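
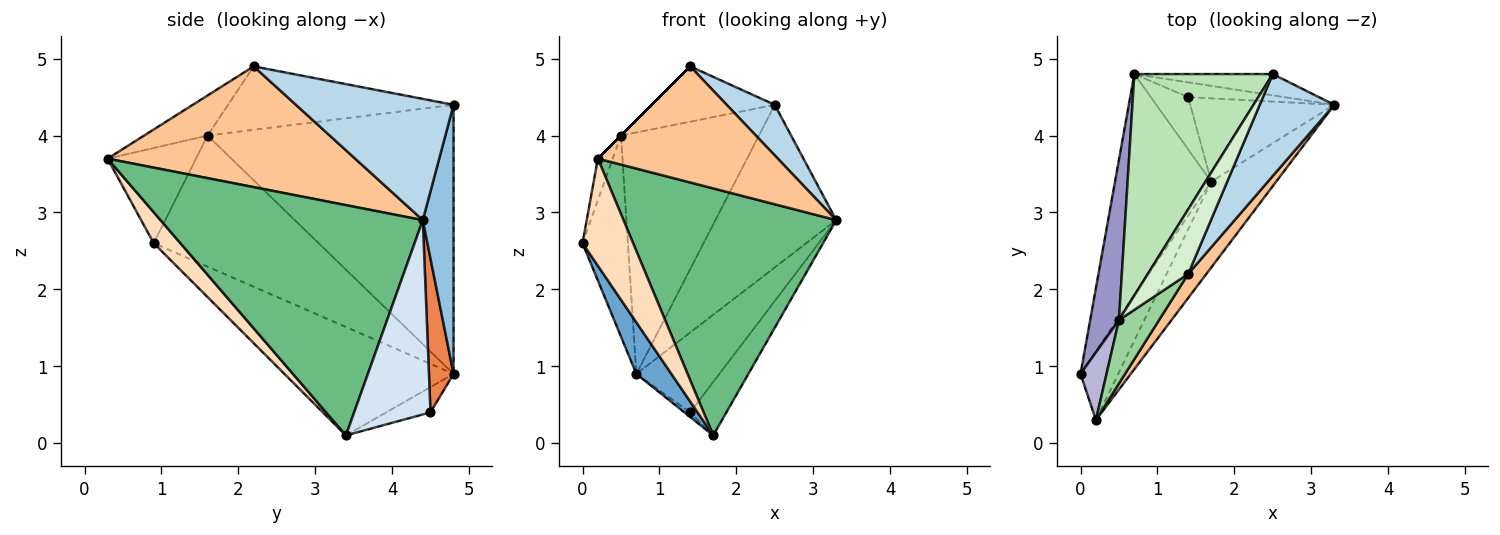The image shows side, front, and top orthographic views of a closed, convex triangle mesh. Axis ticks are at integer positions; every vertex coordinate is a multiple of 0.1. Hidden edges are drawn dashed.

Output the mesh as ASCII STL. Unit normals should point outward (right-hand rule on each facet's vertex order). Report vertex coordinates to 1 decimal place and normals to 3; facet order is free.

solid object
 facet normal -0.739 -0.153 -0.656
  outer loop
   vertex 0.7 4.8 0.9
   vertex 1.7 3.4 0.1
   vertex 0.0 0.9 2.6
  endloop
 endfacet
 facet normal 0.245 0.961 -0.126
  outer loop
   vertex 0.7 4.8 0.9
   vertex 2.5 4.8 4.4
   vertex 3.3 4.4 2.9
  endloop
 endfacet
 facet normal 0.825 -0.251 0.507
  outer loop
   vertex 1.4 2.2 4.9
   vertex 3.3 4.4 2.9
   vertex 2.5 4.8 4.4
  endloop
 endfacet
 facet normal 0.751 0.356 -0.556
  outer loop
   vertex 1.4 4.5 0.4
   vertex 3.3 4.4 2.9
   vertex 1.7 3.4 0.1
  endloop
 endfacet
 facet normal 0.280 0.944 -0.175
  outer loop
   vertex 1.4 4.5 0.4
   vertex 0.7 4.8 0.9
   vertex 3.3 4.4 2.9
  endloop
 endfacet
 facet normal -0.559 0.073 -0.826
  outer loop
   vertex 1.4 4.5 0.4
   vertex 1.7 3.4 0.1
   vertex 0.7 4.8 0.9
  endloop
 endfacet
 facet normal 0.803 -0.584 0.121
  outer loop
   vertex 0.2 0.3 3.7
   vertex 3.3 4.4 2.9
   vertex 1.4 2.2 4.9
  endloop
 endfacet
 facet normal 0.406 -0.769 -0.493
  outer loop
   vertex 0.2 0.3 3.7
   vertex 0.0 0.9 2.6
   vertex 1.7 3.4 0.1
  endloop
 endfacet
 facet normal 0.759 -0.615 -0.214
  outer loop
   vertex 0.2 0.3 3.7
   vertex 1.7 3.4 0.1
   vertex 3.3 4.4 2.9
  endloop
 endfacet
 facet normal -0.707 0.000 0.707
  outer loop
   vertex 0.5 1.6 4.0
   vertex 0.2 0.3 3.7
   vertex 1.4 2.2 4.9
  endloop
 endfacet
 facet normal -0.796 0.446 0.409
  outer loop
   vertex 0.5 1.6 4.0
   vertex 2.5 4.8 4.4
   vertex 0.7 4.8 0.9
  endloop
 endfacet
 facet normal -0.766 0.418 0.488
  outer loop
   vertex 0.5 1.6 4.0
   vertex 1.4 2.2 4.9
   vertex 2.5 4.8 4.4
  endloop
 endfacet
 facet normal -0.943 0.260 0.207
  outer loop
   vertex 0.5 1.6 4.0
   vertex 0.7 4.8 0.9
   vertex 0.0 0.9 2.6
  endloop
 endfacet
 facet normal -0.952 0.160 0.260
  outer loop
   vertex 0.5 1.6 4.0
   vertex 0.0 0.9 2.6
   vertex 0.2 0.3 3.7
  endloop
 endfacet
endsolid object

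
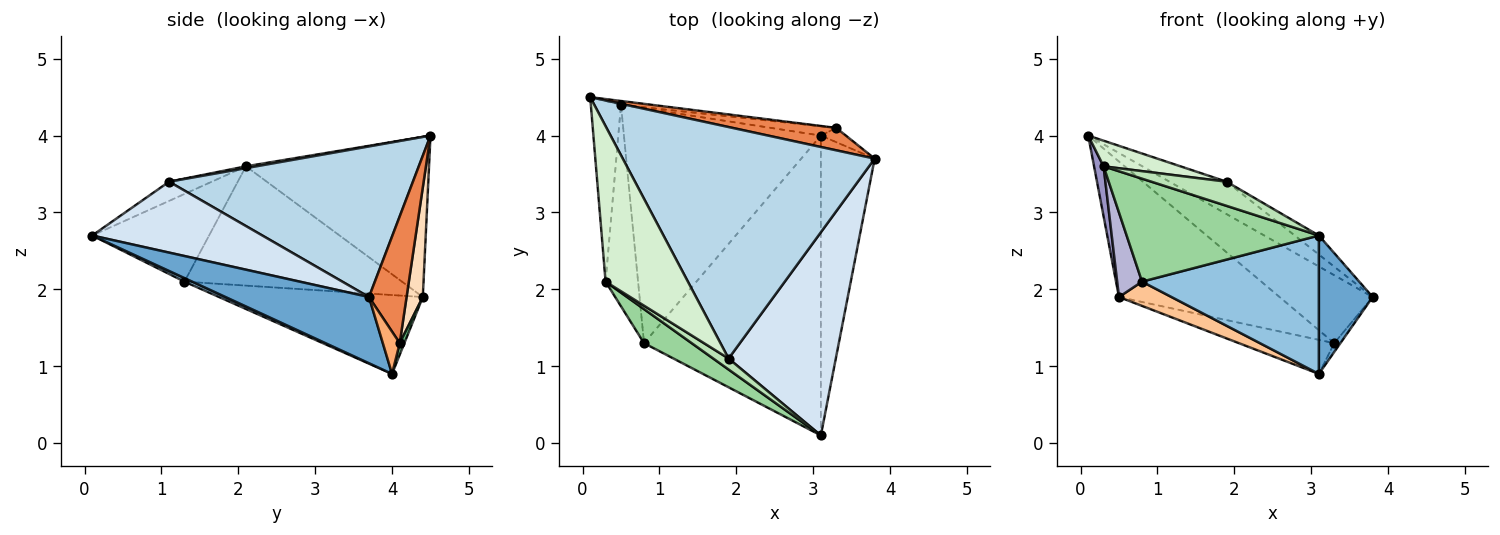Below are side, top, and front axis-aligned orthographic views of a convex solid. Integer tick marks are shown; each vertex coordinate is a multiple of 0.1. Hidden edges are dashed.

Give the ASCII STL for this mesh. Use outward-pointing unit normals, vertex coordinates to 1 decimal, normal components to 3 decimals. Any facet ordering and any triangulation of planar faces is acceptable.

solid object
 facet normal 0.745 -0.279 -0.605
  outer loop
   vertex 3.1 4.0 0.9
   vertex 3.8 3.7 1.9
   vertex 3.1 0.1 2.7
  endloop
 endfacet
 facet normal 0.018 -0.419 -0.908
  outer loop
   vertex 0.8 1.3 2.1
   vertex 3.1 4.0 0.9
   vertex 3.1 0.1 2.7
  endloop
 endfacet
 facet normal 0.509 0.119 0.852
  outer loop
   vertex 1.9 1.1 3.4
   vertex 3.8 3.7 1.9
   vertex 0.1 4.5 4.0
  endloop
 endfacet
 facet normal 0.550 0.078 0.832
  outer loop
   vertex 1.9 1.1 3.4
   vertex 3.1 0.1 2.7
   vertex 3.8 3.7 1.9
  endloop
 endfacet
 facet normal 0.358 0.887 0.293
  outer loop
   vertex 3.3 4.1 1.3
   vertex 0.1 4.5 4.0
   vertex 3.8 3.7 1.9
  endloop
 endfacet
 facet normal 0.822 0.299 -0.485
  outer loop
   vertex 3.3 4.1 1.3
   vertex 3.8 3.7 1.9
   vertex 3.1 4.0 0.9
  endloop
 endfacet
 facet normal -0.370 -0.095 -0.924
  outer loop
   vertex 0.5 4.4 1.9
   vertex 3.1 4.0 0.9
   vertex 0.8 1.3 2.1
  endloop
 endfacet
 facet normal 0.101 0.995 -0.028
  outer loop
   vertex 0.5 4.4 1.9
   vertex 0.1 4.5 4.0
   vertex 3.3 4.1 1.3
  endloop
 endfacet
 facet normal 0.047 0.963 -0.264
  outer loop
   vertex 0.5 4.4 1.9
   vertex 3.3 4.1 1.3
   vertex 3.1 4.0 0.9
  endloop
 endfacet
 facet normal -0.500 -0.822 0.272
  outer loop
   vertex 0.3 2.1 3.6
   vertex 0.8 1.3 2.1
   vertex 3.1 0.1 2.7
  endloop
 endfacet
 facet normal -0.459 -0.809 0.368
  outer loop
   vertex 0.3 2.1 3.6
   vertex 3.1 0.1 2.7
   vertex 1.9 1.1 3.4
  endloop
 endfacet
 facet normal 0.022 -0.163 0.986
  outer loop
   vertex 0.3 2.1 3.6
   vertex 1.9 1.1 3.4
   vertex 0.1 4.5 4.0
  endloop
 endfacet
 facet normal -0.982 -0.051 -0.185
  outer loop
   vertex 0.3 2.1 3.6
   vertex 0.1 4.5 4.0
   vertex 0.5 4.4 1.9
  endloop
 endfacet
 facet normal -0.959 -0.110 -0.261
  outer loop
   vertex 0.3 2.1 3.6
   vertex 0.5 4.4 1.9
   vertex 0.8 1.3 2.1
  endloop
 endfacet
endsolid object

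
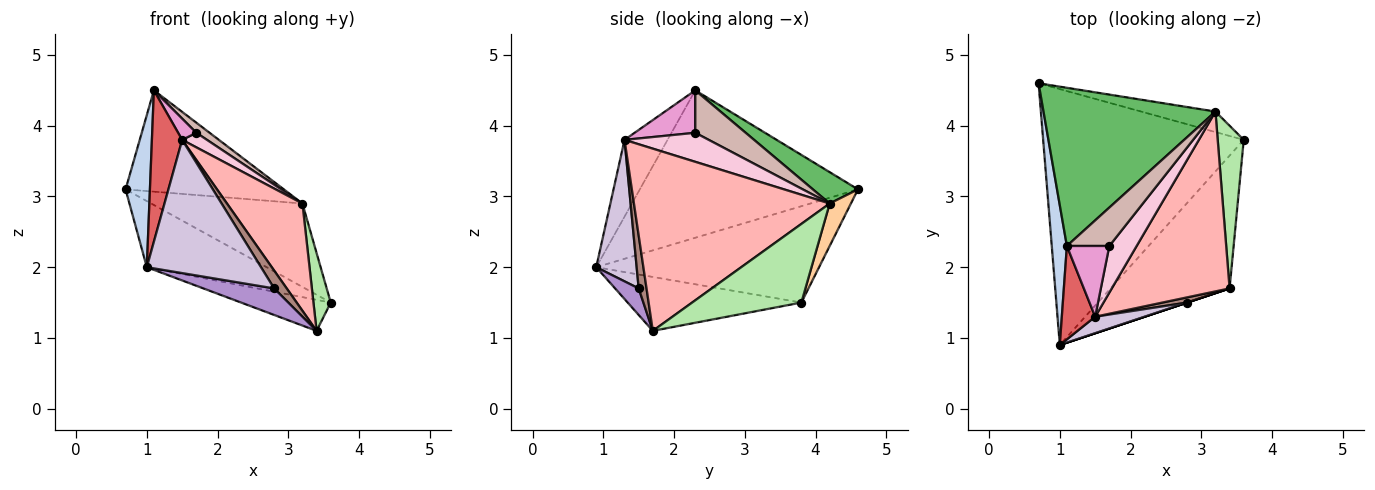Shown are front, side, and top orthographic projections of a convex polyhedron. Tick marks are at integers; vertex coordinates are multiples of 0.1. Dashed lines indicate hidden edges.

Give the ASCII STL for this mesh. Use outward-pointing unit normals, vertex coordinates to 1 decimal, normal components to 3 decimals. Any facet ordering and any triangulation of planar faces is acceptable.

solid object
 facet normal -0.422 0.227 -0.878
  outer loop
   vertex 1.0 0.9 2.0
   vertex 0.7 4.6 3.1
   vertex 3.6 3.8 1.5
  endloop
 endfacet
 facet normal -0.989 -0.110 0.101
  outer loop
   vertex 1.1 2.3 4.5
   vertex 0.7 4.6 3.1
   vertex 1.0 0.9 2.0
  endloop
 endfacet
 facet normal -0.404 0.208 -0.891
  outer loop
   vertex 3.4 1.7 1.1
   vertex 1.0 0.9 2.0
   vertex 3.6 3.8 1.5
  endloop
 endfacet
 facet normal 0.135 0.962 -0.236
  outer loop
   vertex 3.2 4.2 2.9
   vertex 3.6 3.8 1.5
   vertex 0.7 4.6 3.1
  endloop
 endfacet
 facet normal 0.152 0.533 0.832
  outer loop
   vertex 3.2 4.2 2.9
   vertex 0.7 4.6 3.1
   vertex 1.1 2.3 4.5
  endloop
 endfacet
 facet normal 0.939 -0.149 0.311
  outer loop
   vertex 3.2 4.2 2.9
   vertex 3.4 1.7 1.1
   vertex 3.6 3.8 1.5
  endloop
 endfacet
 facet normal -0.771 -0.542 0.335
  outer loop
   vertex 1.5 1.3 3.8
   vertex 1.1 2.3 4.5
   vertex 1.0 0.9 2.0
  endloop
 endfacet
 facet normal 0.799 -0.308 0.517
  outer loop
   vertex 1.5 1.3 3.8
   vertex 3.4 1.7 1.1
   vertex 3.2 4.2 2.9
  endloop
 endfacet
 facet normal 0.316 -0.949 0.000
  outer loop
   vertex 2.8 1.5 1.7
   vertex 1.0 0.9 2.0
   vertex 3.4 1.7 1.1
  endloop
 endfacet
 facet normal 0.331 -0.936 0.116
  outer loop
   vertex 2.8 1.5 1.7
   vertex 1.5 1.3 3.8
   vertex 1.0 0.9 2.0
  endloop
 endfacet
 facet normal 0.514 -0.823 0.240
  outer loop
   vertex 2.8 1.5 1.7
   vertex 3.4 1.7 1.1
   vertex 1.5 1.3 3.8
  endloop
 endfacet
 facet normal 0.695 -0.183 0.695
  outer loop
   vertex 1.7 2.3 3.9
   vertex 3.2 4.2 2.9
   vertex 1.1 2.3 4.5
  endloop
 endfacet
 facet normal 0.692 -0.208 0.692
  outer loop
   vertex 1.7 2.3 3.9
   vertex 1.1 2.3 4.5
   vertex 1.5 1.3 3.8
  endloop
 endfacet
 facet normal 0.712 -0.209 0.670
  outer loop
   vertex 1.7 2.3 3.9
   vertex 1.5 1.3 3.8
   vertex 3.2 4.2 2.9
  endloop
 endfacet
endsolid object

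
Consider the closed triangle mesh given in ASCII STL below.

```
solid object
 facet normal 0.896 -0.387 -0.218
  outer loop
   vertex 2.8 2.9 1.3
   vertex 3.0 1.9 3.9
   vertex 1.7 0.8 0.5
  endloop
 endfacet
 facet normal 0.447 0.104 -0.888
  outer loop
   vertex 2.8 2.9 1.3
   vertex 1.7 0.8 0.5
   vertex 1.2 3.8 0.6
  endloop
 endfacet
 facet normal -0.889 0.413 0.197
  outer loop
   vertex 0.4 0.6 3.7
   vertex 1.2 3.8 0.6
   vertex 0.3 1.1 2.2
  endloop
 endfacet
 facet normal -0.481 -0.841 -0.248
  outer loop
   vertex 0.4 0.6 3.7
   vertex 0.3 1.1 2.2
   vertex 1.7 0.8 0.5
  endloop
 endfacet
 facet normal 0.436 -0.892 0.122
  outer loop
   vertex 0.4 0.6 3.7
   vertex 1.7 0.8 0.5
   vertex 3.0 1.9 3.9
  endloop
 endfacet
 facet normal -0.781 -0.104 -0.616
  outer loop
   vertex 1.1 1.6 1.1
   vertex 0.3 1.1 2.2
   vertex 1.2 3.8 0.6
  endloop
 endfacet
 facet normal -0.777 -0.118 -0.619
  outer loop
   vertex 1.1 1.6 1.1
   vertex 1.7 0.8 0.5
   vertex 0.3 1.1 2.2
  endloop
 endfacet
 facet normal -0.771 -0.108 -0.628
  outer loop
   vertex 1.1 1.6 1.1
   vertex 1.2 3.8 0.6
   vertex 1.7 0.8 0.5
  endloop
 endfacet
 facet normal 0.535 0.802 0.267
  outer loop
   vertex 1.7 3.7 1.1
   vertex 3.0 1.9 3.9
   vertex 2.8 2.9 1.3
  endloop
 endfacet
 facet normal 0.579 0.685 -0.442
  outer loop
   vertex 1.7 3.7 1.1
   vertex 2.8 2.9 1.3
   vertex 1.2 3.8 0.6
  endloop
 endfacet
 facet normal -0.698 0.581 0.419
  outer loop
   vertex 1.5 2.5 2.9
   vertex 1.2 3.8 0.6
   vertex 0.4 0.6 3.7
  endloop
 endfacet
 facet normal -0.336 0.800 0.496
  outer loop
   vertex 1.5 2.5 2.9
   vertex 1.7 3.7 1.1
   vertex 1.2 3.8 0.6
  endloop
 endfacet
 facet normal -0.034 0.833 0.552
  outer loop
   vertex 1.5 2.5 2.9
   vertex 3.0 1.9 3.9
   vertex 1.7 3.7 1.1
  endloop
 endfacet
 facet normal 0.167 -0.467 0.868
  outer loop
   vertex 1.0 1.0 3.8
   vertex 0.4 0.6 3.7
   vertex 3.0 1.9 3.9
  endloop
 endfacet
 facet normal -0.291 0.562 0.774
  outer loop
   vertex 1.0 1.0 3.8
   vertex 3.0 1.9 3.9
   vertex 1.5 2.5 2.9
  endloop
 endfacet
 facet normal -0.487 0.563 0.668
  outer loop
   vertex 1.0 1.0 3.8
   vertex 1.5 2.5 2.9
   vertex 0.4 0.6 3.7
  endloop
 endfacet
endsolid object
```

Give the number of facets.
16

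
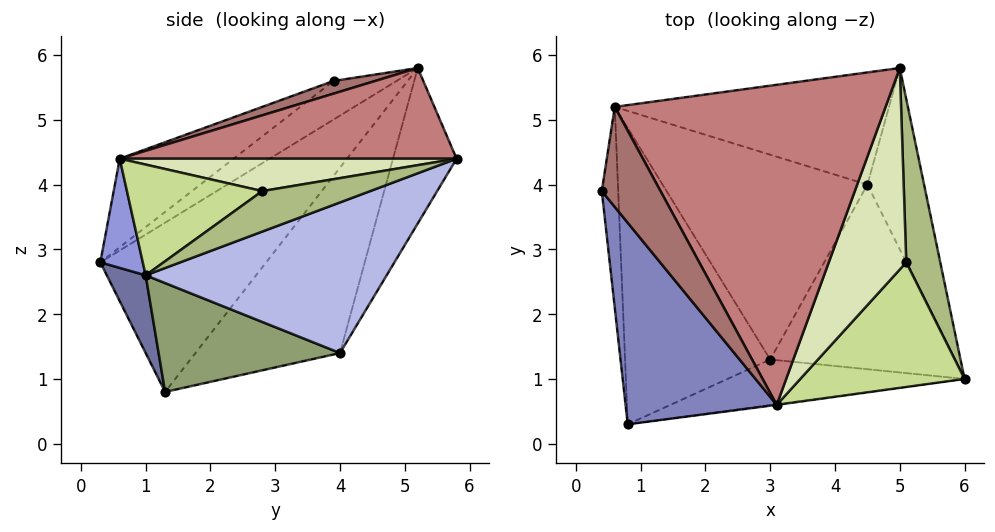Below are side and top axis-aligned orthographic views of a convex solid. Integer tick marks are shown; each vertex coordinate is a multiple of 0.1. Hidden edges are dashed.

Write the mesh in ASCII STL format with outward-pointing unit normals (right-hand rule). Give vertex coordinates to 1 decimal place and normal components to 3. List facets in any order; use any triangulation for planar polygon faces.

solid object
 facet normal 0.112 -0.933 -0.343
  outer loop
   vertex 0.8 0.3 2.8
   vertex 3.0 1.3 0.8
   vertex 6.0 1.0 2.6
  endloop
 endfacet
 facet normal -0.409 -0.588 0.698
  outer loop
   vertex 3.1 0.6 4.4
   vertex 0.4 3.9 5.6
   vertex 0.8 0.3 2.8
  endloop
 endfacet
 facet normal 0.133 -0.991 -0.006
  outer loop
   vertex 3.1 0.6 4.4
   vertex 0.8 0.3 2.8
   vertex 6.0 1.0 2.6
  endloop
 endfacet
 facet normal 0.890 0.311 -0.335
  outer loop
   vertex 4.5 4.0 1.4
   vertex 5.0 5.8 4.4
   vertex 6.0 1.0 2.6
  endloop
 endfacet
 facet normal 0.506 -0.090 -0.858
  outer loop
   vertex 4.5 4.0 1.4
   vertex 6.0 1.0 2.6
   vertex 3.0 1.3 0.8
  endloop
 endfacet
 facet normal 0.763 -0.081 0.641
  outer loop
   vertex 5.1 2.8 3.9
   vertex 6.0 1.0 2.6
   vertex 5.0 5.8 4.4
  endloop
 endfacet
 facet normal 0.532 -0.304 0.790
  outer loop
   vertex 5.1 2.8 3.9
   vertex 3.1 0.6 4.4
   vertex 6.0 1.0 2.6
  endloop
 endfacet
 facet normal 0.382 -0.140 0.914
  outer loop
   vertex 5.1 2.8 3.9
   vertex 5.0 5.8 4.4
   vertex 3.1 0.6 4.4
  endloop
 endfacet
 facet normal -0.591 0.473 -0.653
  outer loop
   vertex 0.6 5.2 5.8
   vertex 4.5 4.0 1.4
   vertex 3.0 1.3 0.8
  endloop
 endfacet
 facet normal -0.902 0.198 -0.383
  outer loop
   vertex 0.6 5.2 5.8
   vertex 0.8 0.3 2.8
   vertex 0.4 3.9 5.6
  endloop
 endfacet
 facet normal -0.712 0.345 -0.611
  outer loop
   vertex 0.6 5.2 5.8
   vertex 3.0 1.3 0.8
   vertex 0.8 0.3 2.8
  endloop
 endfacet
 facet normal -0.263 0.846 -0.464
  outer loop
   vertex 0.6 5.2 5.8
   vertex 5.0 5.8 4.4
   vertex 4.5 4.0 1.4
  endloop
 endfacet
 facet normal 0.208 -0.180 0.962
  outer loop
   vertex 0.6 5.2 5.8
   vertex 0.4 3.9 5.6
   vertex 3.1 0.6 4.4
  endloop
 endfacet
 facet normal 0.315 -0.115 0.942
  outer loop
   vertex 0.6 5.2 5.8
   vertex 3.1 0.6 4.4
   vertex 5.0 5.8 4.4
  endloop
 endfacet
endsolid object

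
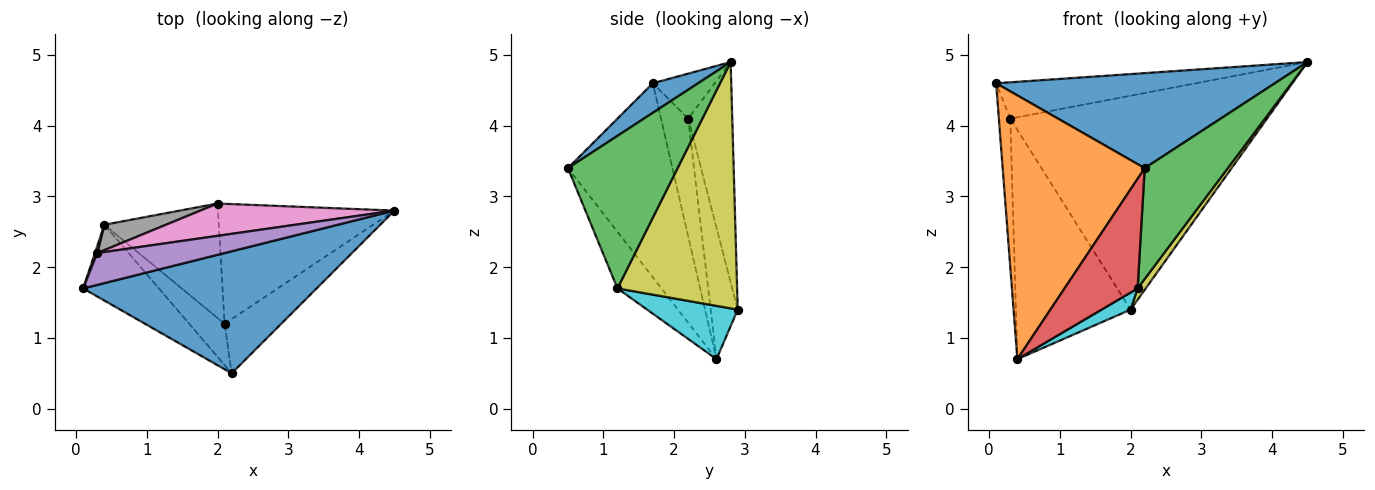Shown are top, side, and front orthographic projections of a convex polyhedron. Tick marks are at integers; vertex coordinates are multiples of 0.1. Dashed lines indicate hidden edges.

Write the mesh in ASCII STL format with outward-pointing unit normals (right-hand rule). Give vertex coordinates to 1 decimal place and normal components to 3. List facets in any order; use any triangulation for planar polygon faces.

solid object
 facet normal 0.099 -0.611 0.785
  outer loop
   vertex 2.2 0.5 3.4
   vertex 4.5 2.8 4.9
   vertex 0.1 1.7 4.6
  endloop
 endfacet
 facet normal -0.577 -0.785 -0.226
  outer loop
   vertex 0.4 2.6 0.7
   vertex 2.2 0.5 3.4
   vertex 0.1 1.7 4.6
  endloop
 endfacet
 facet normal 0.764 -0.579 -0.283
  outer loop
   vertex 2.1 1.2 1.7
   vertex 4.5 2.8 4.9
   vertex 2.2 0.5 3.4
  endloop
 endfacet
 facet normal -0.491 -0.815 -0.307
  outer loop
   vertex 2.1 1.2 1.7
   vertex 2.2 0.5 3.4
   vertex 0.4 2.6 0.7
  endloop
 endfacet
 facet normal -0.227 0.733 0.642
  outer loop
   vertex 0.3 2.2 4.1
   vertex 0.1 1.7 4.6
   vertex 4.5 2.8 4.9
  endloop
 endfacet
 facet normal -0.922 0.387 0.018
  outer loop
   vertex 0.3 2.2 4.1
   vertex 0.4 2.6 0.7
   vertex 0.1 1.7 4.6
  endloop
 endfacet
 facet normal -0.167 0.975 0.147
  outer loop
   vertex 2.0 2.9 1.4
   vertex 0.3 2.2 4.1
   vertex 4.5 2.8 4.9
  endloop
 endfacet
 facet normal -0.228 0.968 0.107
  outer loop
   vertex 2.0 2.9 1.4
   vertex 0.4 2.6 0.7
   vertex 0.3 2.2 4.1
  endloop
 endfacet
 facet normal 0.812 -0.055 -0.581
  outer loop
   vertex 2.0 2.9 1.4
   vertex 4.5 2.8 4.9
   vertex 2.1 1.2 1.7
  endloop
 endfacet
 facet normal 0.418 -0.134 -0.898
  outer loop
   vertex 2.0 2.9 1.4
   vertex 2.1 1.2 1.7
   vertex 0.4 2.6 0.7
  endloop
 endfacet
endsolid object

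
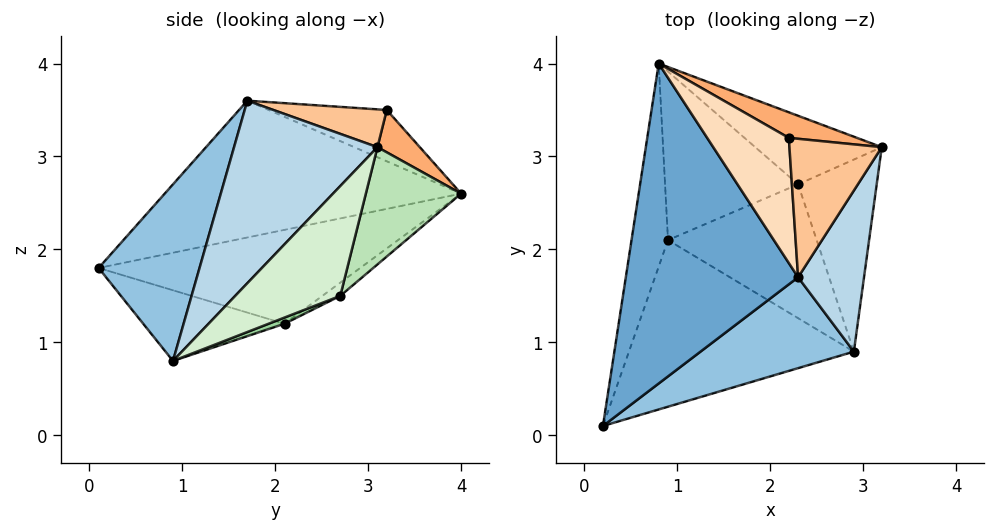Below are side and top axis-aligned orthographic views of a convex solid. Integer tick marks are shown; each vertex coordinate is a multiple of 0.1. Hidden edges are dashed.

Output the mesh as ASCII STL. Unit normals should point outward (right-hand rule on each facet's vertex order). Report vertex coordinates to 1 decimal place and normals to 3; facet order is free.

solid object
 facet normal -0.620 -0.065 0.782
  outer loop
   vertex 2.3 1.7 3.6
   vertex 0.8 4.0 2.6
   vertex 0.2 0.1 1.8
  endloop
 endfacet
 facet normal 0.378 -0.866 0.328
  outer loop
   vertex 2.3 1.7 3.6
   vertex 0.2 0.1 1.8
   vertex 2.9 0.9 0.8
  endloop
 endfacet
 facet normal 0.847 -0.435 0.306
  outer loop
   vertex 2.3 1.7 3.6
   vertex 2.9 0.9 0.8
   vertex 3.2 3.1 3.1
  endloop
 endfacet
 facet normal -0.911 0.213 -0.354
  outer loop
   vertex 0.9 2.1 1.2
   vertex 0.2 0.1 1.8
   vertex 0.8 4.0 2.6
  endloop
 endfacet
 facet normal -0.295 -0.178 -0.939
  outer loop
   vertex 0.9 2.1 1.2
   vertex 2.9 0.9 0.8
   vertex 0.2 0.1 1.8
  endloop
 endfacet
 facet normal 0.248 0.883 0.399
  outer loop
   vertex 2.2 3.2 3.5
   vertex 3.2 3.1 3.1
   vertex 0.8 4.0 2.6
  endloop
 endfacet
 facet normal 0.377 0.087 0.922
  outer loop
   vertex 2.2 3.2 3.5
   vertex 2.3 1.7 3.6
   vertex 3.2 3.1 3.1
  endloop
 endfacet
 facet normal -0.532 0.021 0.846
  outer loop
   vertex 2.2 3.2 3.5
   vertex 0.8 4.0 2.6
   vertex 2.3 1.7 3.6
  endloop
 endfacet
 facet normal -0.080 0.589 -0.804
  outer loop
   vertex 2.3 2.7 1.5
   vertex 0.9 2.1 1.2
   vertex 0.8 4.0 2.6
  endloop
 endfacet
 facet normal 0.039 0.373 -0.927
  outer loop
   vertex 2.3 2.7 1.5
   vertex 2.9 0.9 0.8
   vertex 0.9 2.1 1.2
  endloop
 endfacet
 facet normal 0.394 0.815 -0.425
  outer loop
   vertex 2.3 2.7 1.5
   vertex 0.8 4.0 2.6
   vertex 3.2 3.1 3.1
  endloop
 endfacet
 facet normal 0.728 0.445 -0.521
  outer loop
   vertex 2.3 2.7 1.5
   vertex 3.2 3.1 3.1
   vertex 2.9 0.9 0.8
  endloop
 endfacet
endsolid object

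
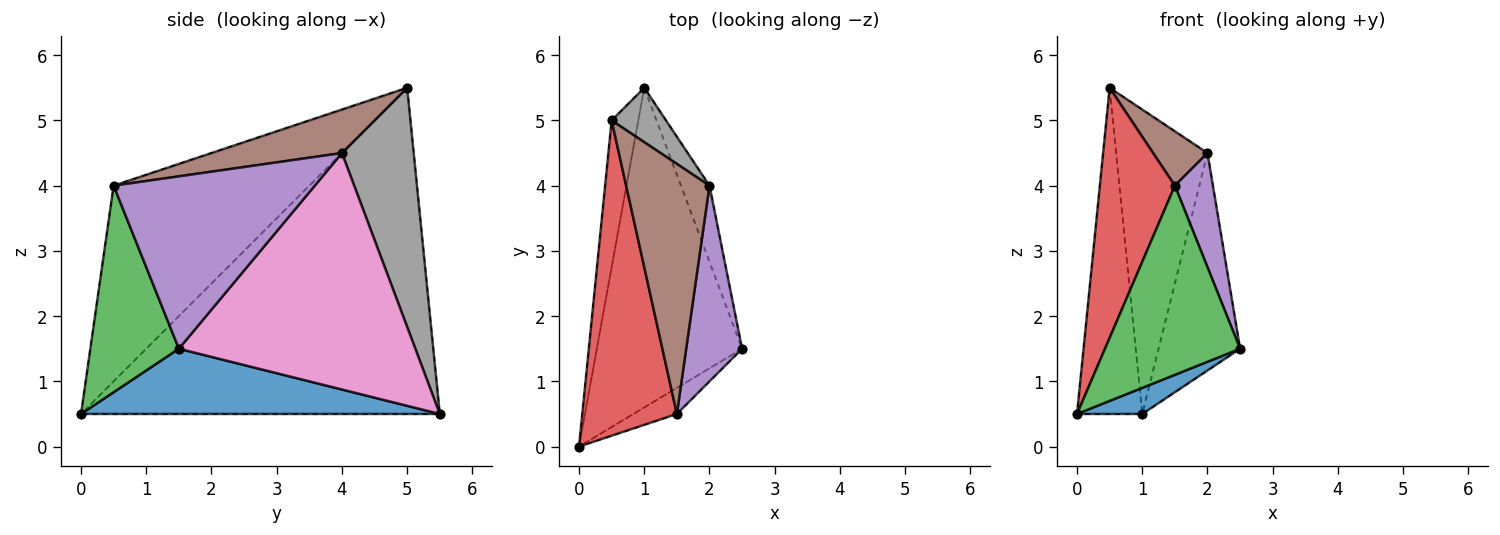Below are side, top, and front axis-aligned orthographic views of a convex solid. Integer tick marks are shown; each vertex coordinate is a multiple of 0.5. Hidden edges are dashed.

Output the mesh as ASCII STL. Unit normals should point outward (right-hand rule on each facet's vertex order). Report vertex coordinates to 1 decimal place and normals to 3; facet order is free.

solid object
 facet normal 0.408 -0.074 -0.910
  outer loop
   vertex 1.0 5.5 0.5
   vertex 2.5 1.5 1.5
   vertex 0.0 0.0 0.5
  endloop
 endfacet
 facet normal -0.981 0.178 -0.080
  outer loop
   vertex 0.5 5.0 5.5
   vertex 1.0 5.5 0.5
   vertex 0.0 0.0 0.5
  endloop
 endfacet
 facet normal 0.544 -0.831 -0.115
  outer loop
   vertex 1.5 0.5 4.0
   vertex 0.0 0.0 0.5
   vertex 2.5 1.5 1.5
  endloop
 endfacet
 facet normal -0.851 -0.326 0.411
  outer loop
   vertex 1.5 0.5 4.0
   vertex 0.5 5.0 5.5
   vertex 0.0 0.0 0.5
  endloop
 endfacet
 facet normal 0.936 -0.177 0.304
  outer loop
   vertex 2.0 4.0 4.5
   vertex 1.5 0.5 4.0
   vertex 2.5 1.5 1.5
  endloop
 endfacet
 facet normal 0.454 -0.189 0.871
  outer loop
   vertex 2.0 4.0 4.5
   vertex 0.5 5.0 5.5
   vertex 1.5 0.5 4.0
  endloop
 endfacet
 facet normal 0.939 0.324 -0.113
  outer loop
   vertex 2.0 4.0 4.5
   vertex 2.5 1.5 1.5
   vertex 1.0 5.5 0.5
  endloop
 endfacet
 facet normal 0.612 0.779 0.139
  outer loop
   vertex 2.0 4.0 4.5
   vertex 1.0 5.5 0.5
   vertex 0.5 5.0 5.5
  endloop
 endfacet
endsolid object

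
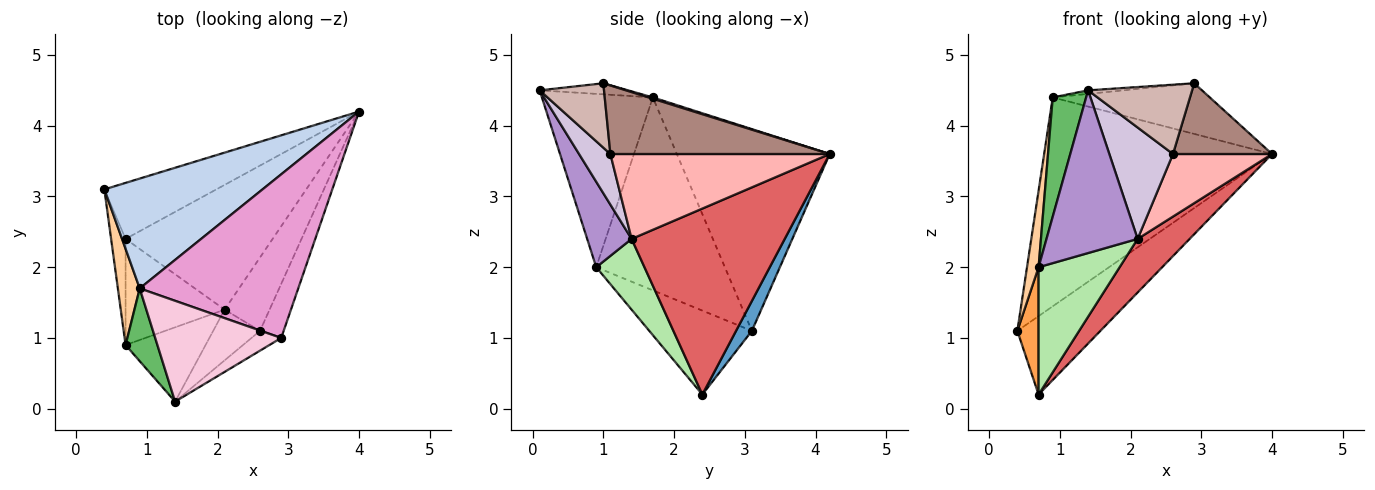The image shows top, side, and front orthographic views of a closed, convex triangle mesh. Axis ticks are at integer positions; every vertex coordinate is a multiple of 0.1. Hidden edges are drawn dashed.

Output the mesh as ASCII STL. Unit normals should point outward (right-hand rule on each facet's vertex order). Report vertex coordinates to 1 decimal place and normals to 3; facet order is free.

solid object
 facet normal 0.153 0.804 -0.574
  outer loop
   vertex 0.7 2.4 0.2
   vertex 0.4 3.1 1.1
   vertex 4.0 4.2 3.6
  endloop
 endfacet
 facet normal -0.510 0.761 0.400
  outer loop
   vertex 0.9 1.7 4.4
   vertex 4.0 4.2 3.6
   vertex 0.4 3.1 1.1
  endloop
 endfacet
 facet normal -0.966 -0.200 -0.166
  outer loop
   vertex 0.7 0.9 2.0
   vertex 0.4 3.1 1.1
   vertex 0.7 2.4 0.2
  endloop
 endfacet
 facet normal -0.990 -0.089 0.112
  outer loop
   vertex 0.7 0.9 2.0
   vertex 0.9 1.7 4.4
   vertex 0.4 3.1 1.1
  endloop
 endfacet
 facet normal -0.943 -0.284 0.173
  outer loop
   vertex 0.7 0.9 2.0
   vertex 1.4 0.1 4.5
   vertex 0.9 1.7 4.4
  endloop
 endfacet
 facet normal 0.416 -0.699 -0.582
  outer loop
   vertex 2.1 1.4 2.4
   vertex 0.7 0.9 2.0
   vertex 0.7 2.4 0.2
  endloop
 endfacet
 facet normal 0.758 -0.257 -0.599
  outer loop
   vertex 2.1 1.4 2.4
   vertex 0.7 2.4 0.2
   vertex 4.0 4.2 3.6
  endloop
 endfacet
 facet normal 0.821 -0.371 -0.435
  outer loop
   vertex 2.1 1.4 2.4
   vertex 4.0 4.2 3.6
   vertex 2.6 1.1 3.6
  endloop
 endfacet
 facet normal 0.405 -0.832 -0.380
  outer loop
   vertex 2.1 1.4 2.4
   vertex 1.4 0.1 4.5
   vertex 0.7 0.9 2.0
  endloop
 endfacet
 facet normal 0.409 -0.831 -0.378
  outer loop
   vertex 2.1 1.4 2.4
   vertex 2.6 1.1 3.6
   vertex 1.4 0.1 4.5
  endloop
 endfacet
 facet normal 0.869 -0.393 -0.300
  outer loop
   vertex 2.9 1.0 4.6
   vertex 2.6 1.1 3.6
   vertex 4.0 4.2 3.6
  endloop
 endfacet
 facet normal 0.511 -0.826 -0.236
  outer loop
   vertex 2.9 1.0 4.6
   vertex 1.4 0.1 4.5
   vertex 2.6 1.1 3.6
  endloop
 endfacet
 facet normal 0.008 0.296 0.955
  outer loop
   vertex 2.9 1.0 4.6
   vertex 4.0 4.2 3.6
   vertex 0.9 1.7 4.4
  endloop
 endfacet
 facet normal -0.087 0.035 0.996
  outer loop
   vertex 2.9 1.0 4.6
   vertex 0.9 1.7 4.4
   vertex 1.4 0.1 4.5
  endloop
 endfacet
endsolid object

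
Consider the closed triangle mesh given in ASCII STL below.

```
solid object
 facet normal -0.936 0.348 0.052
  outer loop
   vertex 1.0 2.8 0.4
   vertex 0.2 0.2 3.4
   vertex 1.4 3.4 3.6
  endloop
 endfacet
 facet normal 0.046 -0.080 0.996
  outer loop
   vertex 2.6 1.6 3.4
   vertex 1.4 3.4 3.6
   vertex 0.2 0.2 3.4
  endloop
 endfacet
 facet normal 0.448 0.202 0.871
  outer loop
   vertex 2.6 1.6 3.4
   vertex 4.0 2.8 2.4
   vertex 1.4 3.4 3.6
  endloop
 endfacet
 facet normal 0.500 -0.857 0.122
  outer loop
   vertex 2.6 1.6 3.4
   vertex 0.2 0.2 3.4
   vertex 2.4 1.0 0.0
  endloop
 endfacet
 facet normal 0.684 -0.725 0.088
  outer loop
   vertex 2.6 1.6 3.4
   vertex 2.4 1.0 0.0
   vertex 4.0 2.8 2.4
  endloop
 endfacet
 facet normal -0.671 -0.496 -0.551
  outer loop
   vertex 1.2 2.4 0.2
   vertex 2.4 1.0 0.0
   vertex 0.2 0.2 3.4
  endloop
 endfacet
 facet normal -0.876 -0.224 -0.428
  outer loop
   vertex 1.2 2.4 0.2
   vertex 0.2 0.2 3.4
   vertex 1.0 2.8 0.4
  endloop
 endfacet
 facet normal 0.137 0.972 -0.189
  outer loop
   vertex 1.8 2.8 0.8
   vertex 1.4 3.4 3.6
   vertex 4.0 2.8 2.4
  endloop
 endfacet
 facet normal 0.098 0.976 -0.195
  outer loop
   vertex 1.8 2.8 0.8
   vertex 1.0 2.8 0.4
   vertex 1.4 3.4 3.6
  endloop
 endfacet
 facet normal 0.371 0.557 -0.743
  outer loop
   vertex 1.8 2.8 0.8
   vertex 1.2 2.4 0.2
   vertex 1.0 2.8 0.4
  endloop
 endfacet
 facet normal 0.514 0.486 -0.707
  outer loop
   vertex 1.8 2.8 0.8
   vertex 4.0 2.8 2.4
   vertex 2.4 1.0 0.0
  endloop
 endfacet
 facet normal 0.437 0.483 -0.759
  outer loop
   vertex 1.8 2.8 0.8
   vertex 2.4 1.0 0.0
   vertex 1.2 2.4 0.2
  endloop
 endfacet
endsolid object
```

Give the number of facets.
12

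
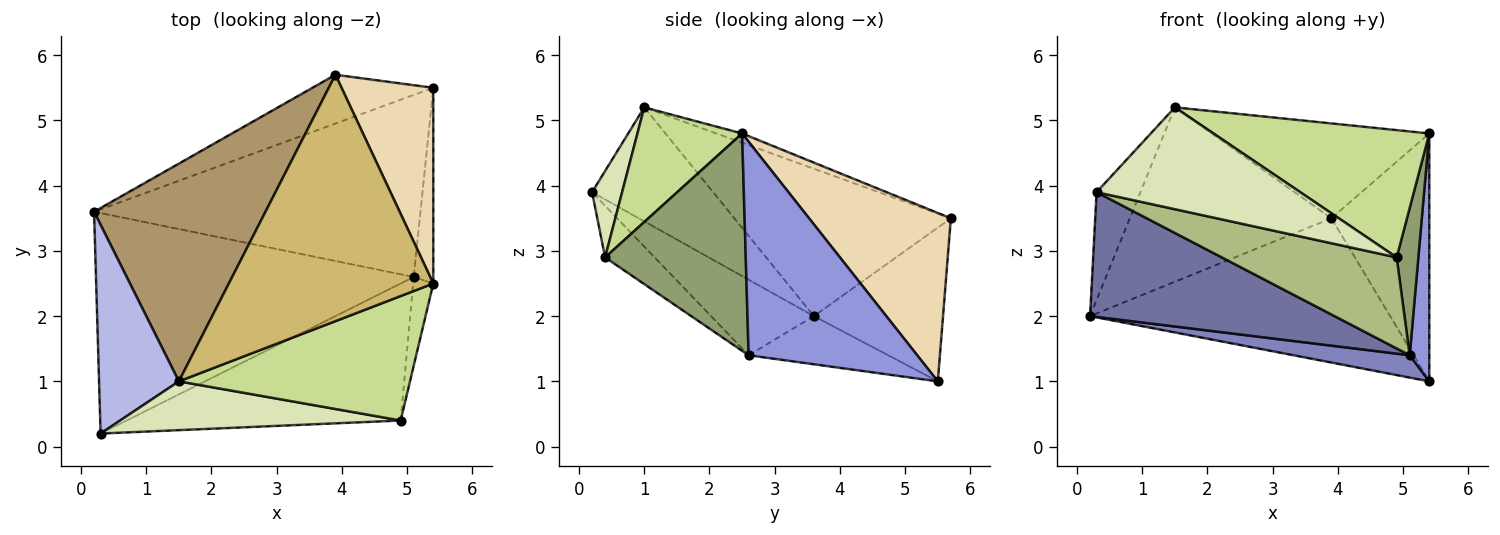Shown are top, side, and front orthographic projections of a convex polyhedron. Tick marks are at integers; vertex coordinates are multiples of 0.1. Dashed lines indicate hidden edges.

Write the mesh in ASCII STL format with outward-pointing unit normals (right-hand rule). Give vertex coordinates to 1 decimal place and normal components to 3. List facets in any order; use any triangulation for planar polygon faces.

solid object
 facet normal -0.203 -0.482 -0.852
  outer loop
   vertex 5.1 2.6 1.4
   vertex 0.3 0.2 3.9
   vertex 0.2 3.6 2.0
  endloop
 endfacet
 facet normal -0.145 -0.120 -0.982
  outer loop
   vertex 5.1 2.6 1.4
   vertex 0.2 3.6 2.0
   vertex 5.4 5.5 1.0
  endloop
 endfacet
 facet normal 0.989 -0.115 -0.091
  outer loop
   vertex 5.1 2.6 1.4
   vertex 5.4 5.5 1.0
   vertex 5.4 2.5 4.8
  endloop
 endfacet
 facet normal -0.785 0.284 0.550
  outer loop
   vertex 1.5 1.0 5.2
   vertex 0.2 3.6 2.0
   vertex 0.3 0.2 3.9
  endloop
 endfacet
 facet normal 0.984 -0.152 -0.091
  outer loop
   vertex 4.9 0.4 2.9
   vertex 5.1 2.6 1.4
   vertex 5.4 2.5 4.8
  endloop
 endfacet
 facet normal -0.155 -0.547 -0.823
  outer loop
   vertex 4.9 0.4 2.9
   vertex 0.3 0.2 3.9
   vertex 5.1 2.6 1.4
  endloop
 endfacet
 facet normal 0.328 -0.676 0.661
  outer loop
   vertex 4.9 0.4 2.9
   vertex 5.4 2.5 4.8
   vertex 1.5 1.0 5.2
  endloop
 endfacet
 facet normal 0.132 -0.894 0.428
  outer loop
   vertex 4.9 0.4 2.9
   vertex 1.5 1.0 5.2
   vertex 0.3 0.2 3.9
  endloop
 endfacet
 facet normal -0.557 0.519 0.648
  outer loop
   vertex 3.9 5.7 3.5
   vertex 0.2 3.6 2.0
   vertex 1.5 1.0 5.2
  endloop
 endfacet
 facet normal -0.042 0.359 0.932
  outer loop
   vertex 3.9 5.7 3.5
   vertex 1.5 1.0 5.2
   vertex 5.4 2.5 4.8
  endloop
 endfacet
 facet normal -0.378 0.877 -0.297
  outer loop
   vertex 3.9 5.7 3.5
   vertex 5.4 5.5 1.0
   vertex 0.2 3.6 2.0
  endloop
 endfacet
 facet normal 0.751 0.518 0.409
  outer loop
   vertex 3.9 5.7 3.5
   vertex 5.4 2.5 4.8
   vertex 5.4 5.5 1.0
  endloop
 endfacet
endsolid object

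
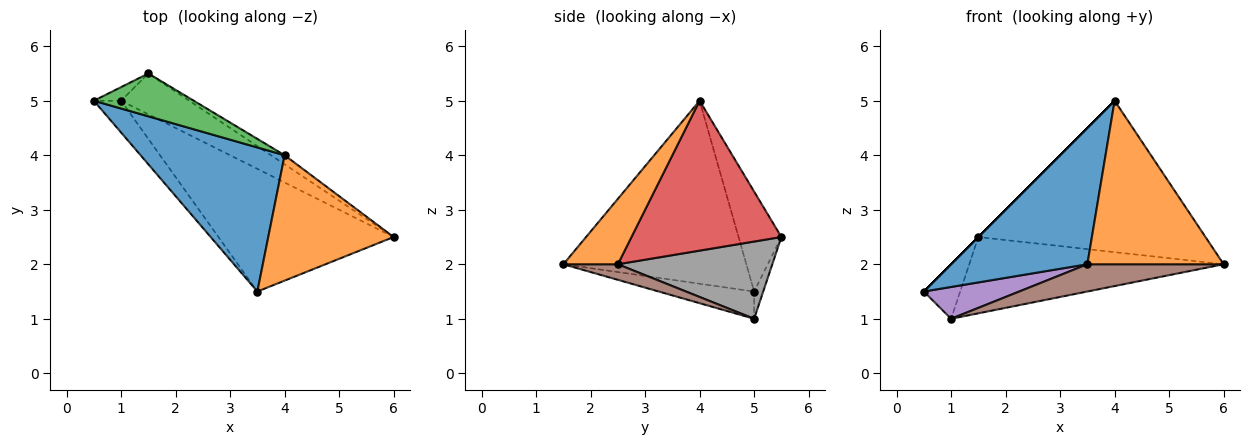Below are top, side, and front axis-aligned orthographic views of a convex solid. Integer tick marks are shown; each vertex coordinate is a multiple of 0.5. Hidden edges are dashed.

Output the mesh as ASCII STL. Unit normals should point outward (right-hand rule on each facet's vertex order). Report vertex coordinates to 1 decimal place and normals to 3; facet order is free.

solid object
 facet normal -0.678 -0.505 0.534
  outer loop
   vertex 4.0 4.0 5.0
   vertex 0.5 5.0 1.5
   vertex 3.5 1.5 2.0
  endloop
 endfacet
 facet normal 0.303 -0.756 0.580
  outer loop
   vertex 4.0 4.0 5.0
   vertex 3.5 1.5 2.0
   vertex 6.0 2.5 2.0
  endloop
 endfacet
 facet normal -0.707 0.000 0.707
  outer loop
   vertex 1.5 5.5 2.5
   vertex 0.5 5.0 1.5
   vertex 4.0 4.0 5.0
  endloop
 endfacet
 facet normal 0.550 0.834 -0.050
  outer loop
   vertex 1.5 5.5 2.5
   vertex 4.0 4.0 5.0
   vertex 6.0 2.5 2.0
  endloop
 endfacet
 facet normal -0.577 -0.577 -0.577
  outer loop
   vertex 1.0 5.0 1.0
   vertex 3.5 1.5 2.0
   vertex 0.5 5.0 1.5
  endloop
 endfacet
 facet normal 0.086 -0.216 -0.973
  outer loop
   vertex 1.0 5.0 1.0
   vertex 6.0 2.5 2.0
   vertex 3.5 1.5 2.0
  endloop
 endfacet
 facet normal -0.236 0.943 -0.236
  outer loop
   vertex 1.0 5.0 1.0
   vertex 0.5 5.0 1.5
   vertex 1.5 5.5 2.5
  endloop
 endfacet
 facet normal 0.472 0.777 -0.416
  outer loop
   vertex 1.0 5.0 1.0
   vertex 1.5 5.5 2.5
   vertex 6.0 2.5 2.0
  endloop
 endfacet
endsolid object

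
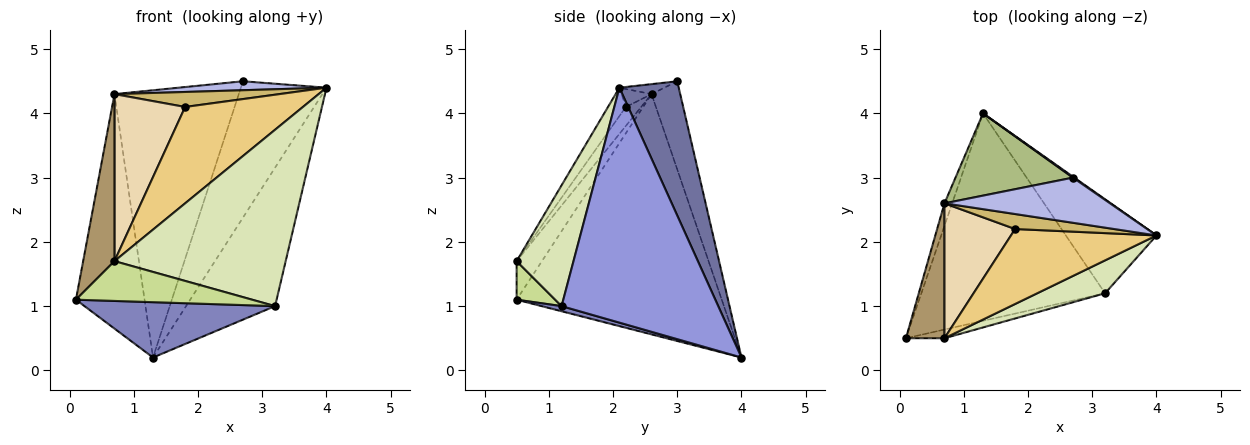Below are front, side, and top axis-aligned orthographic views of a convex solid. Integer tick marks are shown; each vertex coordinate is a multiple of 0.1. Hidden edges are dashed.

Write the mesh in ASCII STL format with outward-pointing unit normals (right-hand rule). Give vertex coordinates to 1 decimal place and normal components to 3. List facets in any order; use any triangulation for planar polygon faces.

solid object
 facet normal 0.569 0.822 0.006
  outer loop
   vertex 2.7 3.0 4.5
   vertex 4.0 2.1 4.4
   vertex 1.3 4.0 0.2
  endloop
 endfacet
 facet normal 0.027 -0.258 -0.966
  outer loop
   vertex 3.2 1.2 1.0
   vertex 0.1 0.5 1.1
   vertex 1.3 4.0 0.2
  endloop
 endfacet
 facet normal 0.824 0.468 -0.318
  outer loop
   vertex 3.2 1.2 1.0
   vertex 1.3 4.0 0.2
   vertex 4.0 2.1 4.4
  endloop
 endfacet
 facet normal -0.059 -0.194 0.979
  outer loop
   vertex 0.7 2.6 4.3
   vertex 4.0 2.1 4.4
   vertex 2.7 3.0 4.5
  endloop
 endfacet
 facet normal -0.948 0.317 -0.030
  outer loop
   vertex 0.7 2.6 4.3
   vertex 1.3 4.0 0.2
   vertex 0.1 0.5 1.1
  endloop
 endfacet
 facet normal -0.215 0.933 0.287
  outer loop
   vertex 0.7 2.6 4.3
   vertex 2.7 3.0 4.5
   vertex 1.3 4.0 0.2
  endloop
 endfacet
 facet normal 0.209 -0.955 -0.209
  outer loop
   vertex 0.7 0.5 1.7
   vertex 0.1 0.5 1.1
   vertex 3.2 1.2 1.0
  endloop
 endfacet
 facet normal 0.310 -0.934 0.174
  outer loop
   vertex 0.7 0.5 1.7
   vertex 3.2 1.2 1.0
   vertex 4.0 2.1 4.4
  endloop
 endfacet
 facet normal -0.532 -0.659 0.532
  outer loop
   vertex 0.7 0.5 1.7
   vertex 0.7 2.6 4.3
   vertex 0.1 0.5 1.1
  endloop
 endfacet
 facet normal -0.128 -0.701 0.701
  outer loop
   vertex 1.8 2.2 4.1
   vertex 4.0 2.1 4.4
   vertex 0.7 2.6 4.3
  endloop
 endfacet
 facet normal -0.119 -0.784 0.610
  outer loop
   vertex 1.8 2.2 4.1
   vertex 0.7 0.5 1.7
   vertex 4.0 2.1 4.4
  endloop
 endfacet
 facet normal -0.166 -0.767 0.620
  outer loop
   vertex 1.8 2.2 4.1
   vertex 0.7 2.6 4.3
   vertex 0.7 0.5 1.7
  endloop
 endfacet
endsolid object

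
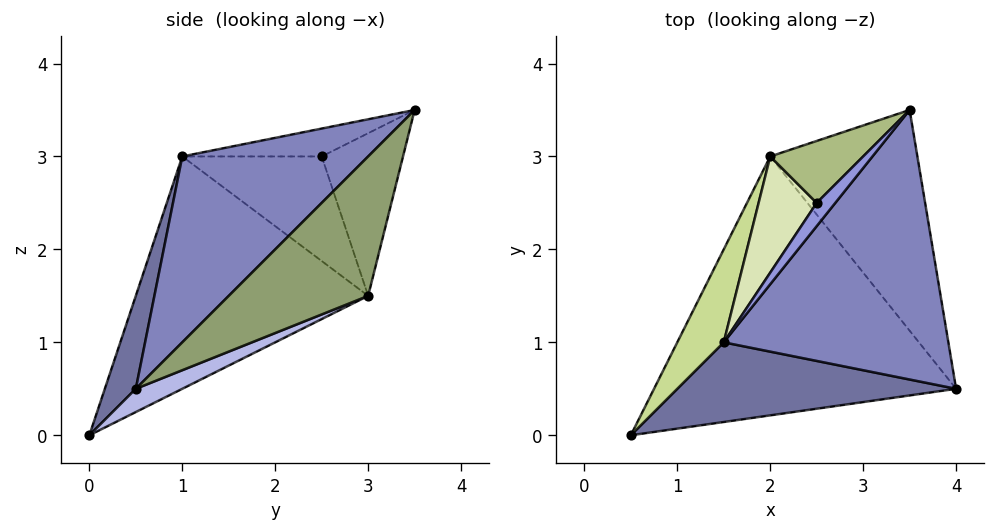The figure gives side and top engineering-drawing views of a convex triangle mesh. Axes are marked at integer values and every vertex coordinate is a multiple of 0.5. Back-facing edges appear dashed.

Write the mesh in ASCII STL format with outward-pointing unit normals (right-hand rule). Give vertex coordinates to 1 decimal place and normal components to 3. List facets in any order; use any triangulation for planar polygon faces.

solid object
 facet normal 0.095 -0.953 0.286
  outer loop
   vertex 1.5 1.0 3.0
   vertex 0.5 0.0 0.0
   vertex 4.0 0.5 0.5
  endloop
 endfacet
 facet normal 0.531 -0.553 0.642
  outer loop
   vertex 1.5 1.0 3.0
   vertex 4.0 0.5 0.5
   vertex 3.5 3.5 3.5
  endloop
 endfacet
 facet normal -0.728 0.485 0.485
  outer loop
   vertex 1.5 1.0 3.0
   vertex 3.5 3.5 3.5
   vertex 2.5 2.5 3.0
  endloop
 endfacet
 facet normal 0.070 0.418 -0.906
  outer loop
   vertex 2.0 3.0 1.5
   vertex 4.0 0.5 0.5
   vertex 0.5 0.0 0.0
  endloop
 endfacet
 facet normal 0.526 0.643 -0.556
  outer loop
   vertex 2.0 3.0 1.5
   vertex 3.5 3.5 3.5
   vertex 4.0 0.5 0.5
  endloop
 endfacet
 facet normal -0.738 0.527 0.422
  outer loop
   vertex 2.0 3.0 1.5
   vertex 2.5 2.5 3.0
   vertex 3.5 3.5 3.5
  endloop
 endfacet
 facet normal -0.913 0.365 0.183
  outer loop
   vertex 2.0 3.0 1.5
   vertex 0.5 0.0 0.0
   vertex 1.5 1.0 3.0
  endloop
 endfacet
 facet normal -0.755 0.504 0.420
  outer loop
   vertex 2.0 3.0 1.5
   vertex 1.5 1.0 3.0
   vertex 2.5 2.5 3.0
  endloop
 endfacet
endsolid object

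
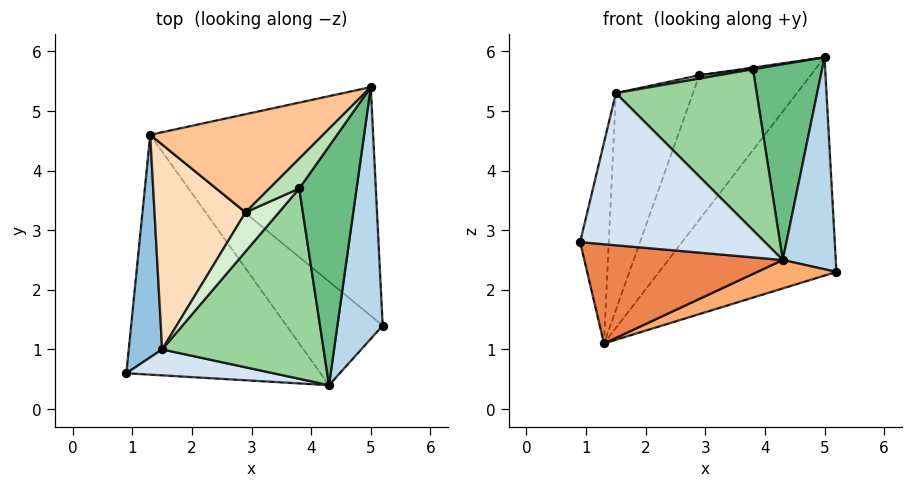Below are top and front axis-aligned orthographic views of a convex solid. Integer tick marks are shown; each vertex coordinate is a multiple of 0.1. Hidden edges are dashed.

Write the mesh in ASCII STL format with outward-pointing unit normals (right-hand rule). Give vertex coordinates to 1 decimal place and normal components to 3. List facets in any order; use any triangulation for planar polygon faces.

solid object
 facet normal 0.619 0.542 -0.568
  outer loop
   vertex 1.3 4.6 1.1
   vertex 5.0 5.4 5.9
   vertex 5.2 1.4 2.3
  endloop
 endfacet
 facet normal -0.962 0.182 0.202
  outer loop
   vertex 1.5 1.0 5.3
   vertex 1.3 4.6 1.1
   vertex 0.9 0.6 2.8
  endloop
 endfacet
 facet normal 0.663 -0.482 0.573
  outer loop
   vertex 4.3 0.4 2.5
   vertex 5.2 1.4 2.3
   vertex 5.0 5.4 5.9
  endloop
 endfacet
 facet normal -0.043 -0.985 0.168
  outer loop
   vertex 4.3 0.4 2.5
   vertex 1.5 1.0 5.3
   vertex 0.9 0.6 2.8
  endloop
 endfacet
 facet normal -0.103 -0.380 -0.919
  outer loop
   vertex 4.3 0.4 2.5
   vertex 0.9 0.6 2.8
   vertex 1.3 4.6 1.1
  endloop
 endfacet
 facet normal 0.079 -0.264 -0.961
  outer loop
   vertex 4.3 0.4 2.5
   vertex 1.3 4.6 1.1
   vertex 5.2 1.4 2.3
  endloop
 endfacet
 facet normal -0.672 0.613 0.416
  outer loop
   vertex 2.9 3.3 5.6
   vertex 5.0 5.4 5.9
   vertex 1.3 4.6 1.1
  endloop
 endfacet
 facet normal -0.802 0.434 0.411
  outer loop
   vertex 2.9 3.3 5.6
   vertex 1.3 4.6 1.1
   vertex 1.5 1.0 5.3
  endloop
 endfacet
 facet normal 0.609 -0.502 0.613
  outer loop
   vertex 3.8 3.7 5.7
   vertex 4.3 0.4 2.5
   vertex 5.0 5.4 5.9
  endloop
 endfacet
 facet normal 0.530 -0.548 0.647
  outer loop
   vertex 3.8 3.7 5.7
   vertex 1.5 1.0 5.3
   vertex 4.3 0.4 2.5
  endloop
 endfacet
 facet normal -0.085 -0.057 0.995
  outer loop
   vertex 3.8 3.7 5.7
   vertex 5.0 5.4 5.9
   vertex 2.9 3.3 5.6
  endloop
 endfacet
 facet normal -0.072 -0.086 0.994
  outer loop
   vertex 3.8 3.7 5.7
   vertex 2.9 3.3 5.6
   vertex 1.5 1.0 5.3
  endloop
 endfacet
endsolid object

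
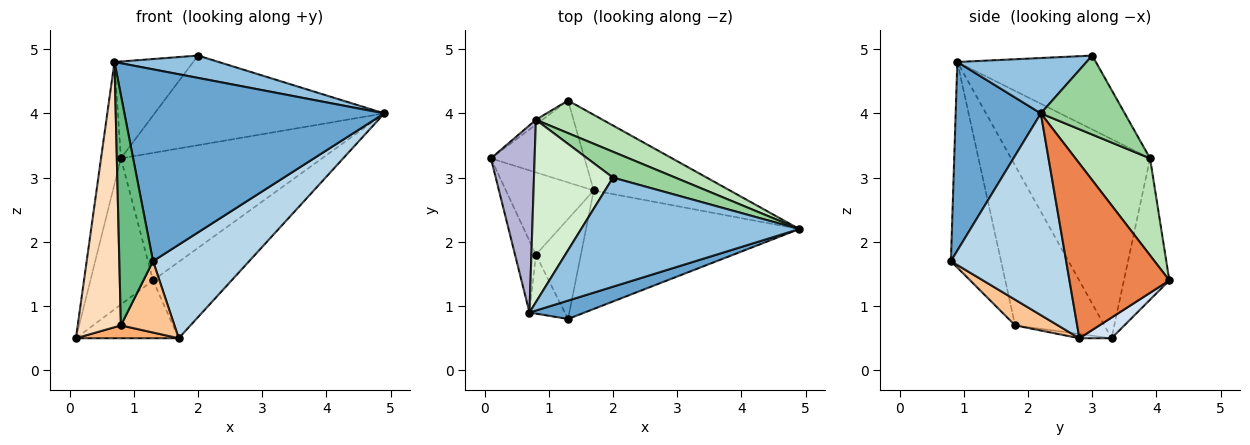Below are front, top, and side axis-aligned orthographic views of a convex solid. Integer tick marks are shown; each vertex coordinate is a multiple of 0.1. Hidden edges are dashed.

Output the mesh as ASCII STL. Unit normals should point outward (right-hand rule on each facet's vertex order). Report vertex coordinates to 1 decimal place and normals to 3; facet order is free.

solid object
 facet normal 0.310 -0.946 0.091
  outer loop
   vertex 0.7 0.9 4.8
   vertex 1.3 0.8 1.7
   vertex 4.9 2.2 4.0
  endloop
 endfacet
 facet normal 0.241 -0.195 0.951
  outer loop
   vertex 0.7 0.9 4.8
   vertex 4.9 2.2 4.0
   vertex 2.0 3.0 4.9
  endloop
 endfacet
 facet normal 0.596 -0.497 -0.630
  outer loop
   vertex 1.7 2.8 0.5
   vertex 4.9 2.2 4.0
   vertex 1.3 0.8 1.7
  endloop
 endfacet
 facet normal 0.177 0.568 -0.804
  outer loop
   vertex 1.3 4.2 1.4
   vertex 1.7 2.8 0.5
   vertex 0.1 3.3 0.5
  endloop
 endfacet
 facet normal 0.670 0.527 -0.522
  outer loop
   vertex 1.3 4.2 1.4
   vertex 4.9 2.2 4.0
   vertex 1.7 2.8 0.5
  endloop
 endfacet
 facet normal -0.048 -0.154 -0.987
  outer loop
   vertex 0.8 1.8 0.7
   vertex 0.1 3.3 0.5
   vertex 1.7 2.8 0.5
  endloop
 endfacet
 facet normal 0.422 -0.527 -0.738
  outer loop
   vertex 0.8 1.8 0.7
   vertex 1.7 2.8 0.5
   vertex 1.3 0.8 1.7
  endloop
 endfacet
 facet normal -0.894 -0.433 -0.117
  outer loop
   vertex 0.8 1.8 0.7
   vertex 0.7 0.9 4.8
   vertex 0.1 3.3 0.5
  endloop
 endfacet
 facet normal -0.822 -0.552 -0.141
  outer loop
   vertex 0.8 1.8 0.7
   vertex 1.3 0.8 1.7
   vertex 0.7 0.9 4.8
  endloop
 endfacet
 facet normal 0.331 0.907 0.262
  outer loop
   vertex 0.8 3.9 3.3
   vertex 2.0 3.0 4.9
   vertex 4.9 2.2 4.0
  endloop
 endfacet
 facet normal 0.338 0.912 0.233
  outer loop
   vertex 0.8 3.9 3.3
   vertex 4.9 2.2 4.0
   vertex 1.3 4.2 1.4
  endloop
 endfacet
 facet normal -0.637 0.362 0.681
  outer loop
   vertex 0.8 3.9 3.3
   vertex 0.7 0.9 4.8
   vertex 2.0 3.0 4.9
  endloop
 endfacet
 facet normal -0.587 0.809 -0.027
  outer loop
   vertex 0.8 3.9 3.3
   vertex 1.3 4.2 1.4
   vertex 0.1 3.3 0.5
  endloop
 endfacet
 facet normal -0.967 0.138 0.212
  outer loop
   vertex 0.8 3.9 3.3
   vertex 0.1 3.3 0.5
   vertex 0.7 0.9 4.8
  endloop
 endfacet
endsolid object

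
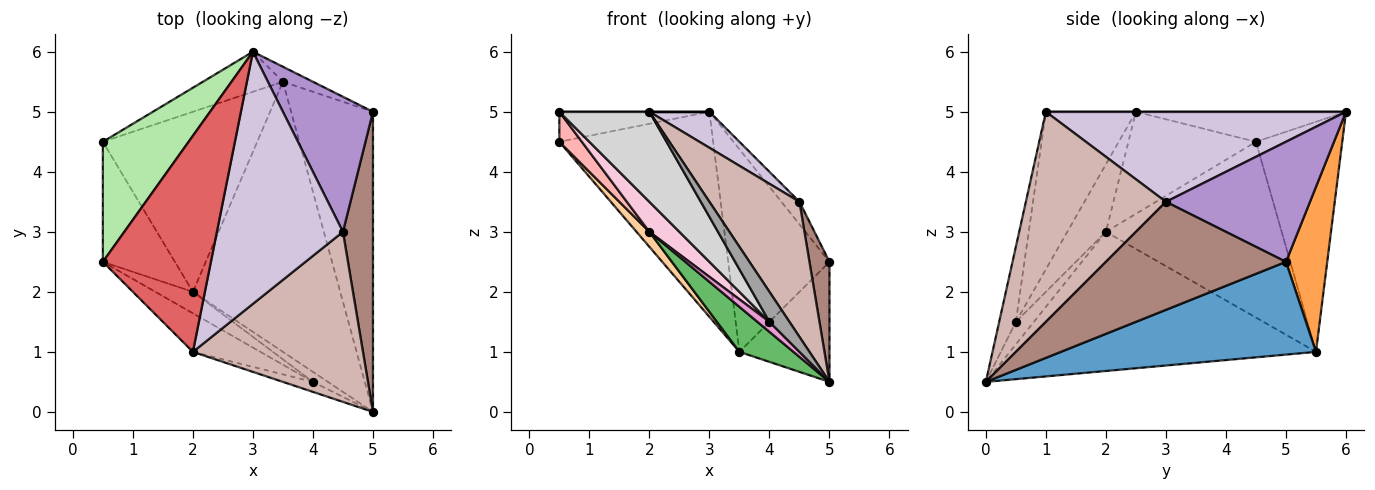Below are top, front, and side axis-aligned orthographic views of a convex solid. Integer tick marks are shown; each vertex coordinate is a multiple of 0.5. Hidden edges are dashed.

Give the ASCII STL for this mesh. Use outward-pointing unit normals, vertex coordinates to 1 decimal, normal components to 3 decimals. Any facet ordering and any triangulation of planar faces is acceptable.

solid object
 facet normal 0.725 0.256 -0.640
  outer loop
   vertex 3.5 5.5 1.0
   vertex 5.0 5.0 2.5
   vertex 5.0 0.0 0.5
  endloop
 endfacet
 facet normal -0.482 0.860 -0.168
  outer loop
   vertex 3.5 5.5 1.0
   vertex 0.5 4.5 4.5
   vertex 3.0 6.0 5.0
  endloop
 endfacet
 facet normal 0.376 0.924 -0.068
  outer loop
   vertex 3.5 5.5 1.0
   vertex 3.0 6.0 5.0
   vertex 5.0 5.0 2.5
  endloop
 endfacet
 facet normal -0.750 -0.055 -0.659
  outer loop
   vertex 2.0 2.0 3.0
   vertex 0.5 4.5 4.5
   vertex 3.5 5.5 1.0
  endloop
 endfacet
 facet normal -0.682 -0.120 -0.722
  outer loop
   vertex 2.0 2.0 3.0
   vertex 3.5 5.5 1.0
   vertex 5.0 0.0 0.5
  endloop
 endfacet
 facet normal -0.322 0.230 0.919
  outer loop
   vertex 0.5 2.5 5.0
   vertex 3.0 6.0 5.0
   vertex 0.5 4.5 4.5
  endloop
 endfacet
 facet normal 0.000 0.000 1.000
  outer loop
   vertex 0.5 2.5 5.0
   vertex 2.0 1.0 5.0
   vertex 3.0 6.0 5.0
  endloop
 endfacet
 facet normal -0.809 -0.143 -0.571
  outer loop
   vertex 0.5 2.5 5.0
   vertex 0.5 4.5 4.5
   vertex 2.0 2.0 3.0
  endloop
 endfacet
 facet normal 0.796 0.100 0.597
  outer loop
   vertex 4.5 3.0 3.5
   vertex 5.0 5.0 2.5
   vertex 3.0 6.0 5.0
  endloop
 endfacet
 facet normal 0.577 -0.115 0.808
  outer loop
   vertex 4.5 3.0 3.5
   vertex 3.0 6.0 5.0
   vertex 2.0 1.0 5.0
  endloop
 endfacet
 facet normal 0.958 -0.106 0.266
  outer loop
   vertex 4.5 3.0 3.5
   vertex 5.0 0.0 0.5
   vertex 5.0 5.0 2.5
  endloop
 endfacet
 facet normal 0.695 -0.447 0.563
  outer loop
   vertex 4.5 3.0 3.5
   vertex 2.0 1.0 5.0
   vertex 5.0 0.0 0.5
  endloop
 endfacet
 facet normal -0.728 -0.485 -0.485
  outer loop
   vertex 4.0 0.5 1.5
   vertex 2.0 2.0 3.0
   vertex 5.0 0.0 0.5
  endloop
 endfacet
 facet normal -0.723 -0.562 -0.402
  outer loop
   vertex 4.0 0.5 1.5
   vertex 0.5 2.5 5.0
   vertex 2.0 2.0 3.0
  endloop
 endfacet
 facet normal -0.620 -0.744 -0.248
  outer loop
   vertex 4.0 0.5 1.5
   vertex 5.0 0.0 0.5
   vertex 2.0 1.0 5.0
  endloop
 endfacet
 facet normal -0.677 -0.677 -0.290
  outer loop
   vertex 4.0 0.5 1.5
   vertex 2.0 1.0 5.0
   vertex 0.5 2.5 5.0
  endloop
 endfacet
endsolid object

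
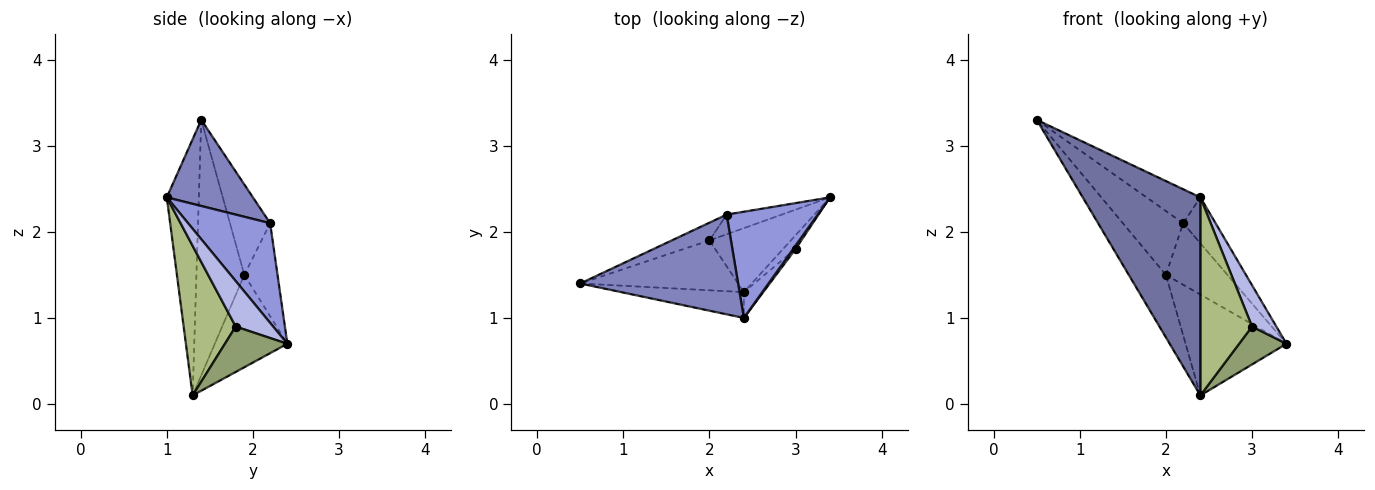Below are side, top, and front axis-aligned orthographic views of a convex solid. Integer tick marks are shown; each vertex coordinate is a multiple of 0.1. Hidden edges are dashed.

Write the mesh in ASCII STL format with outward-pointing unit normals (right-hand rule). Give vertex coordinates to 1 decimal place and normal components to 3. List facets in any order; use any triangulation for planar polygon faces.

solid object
 facet normal -0.261 -0.957 -0.125
  outer loop
   vertex 2.4 1.3 0.1
   vertex 2.4 1.0 2.4
   vertex 0.5 1.4 3.3
  endloop
 endfacet
 facet normal 0.459 0.287 0.841
  outer loop
   vertex 2.2 2.2 2.1
   vertex 0.5 1.4 3.3
   vertex 2.4 1.0 2.4
  endloop
 endfacet
 facet normal 0.709 0.280 0.648
  outer loop
   vertex 2.2 2.2 2.1
   vertex 2.4 1.0 2.4
   vertex 3.4 2.4 0.7
  endloop
 endfacet
 facet normal 0.838 -0.544 0.045
  outer loop
   vertex 3.0 1.8 0.9
   vertex 3.4 2.4 0.7
   vertex 2.4 1.0 2.4
  endloop
 endfacet
 facet normal 0.778 -0.590 -0.215
  outer loop
   vertex 3.0 1.8 0.9
   vertex 2.4 1.3 0.1
   vertex 3.4 2.4 0.7
  endloop
 endfacet
 facet normal 0.707 -0.702 -0.092
  outer loop
   vertex 3.0 1.8 0.9
   vertex 2.4 1.0 2.4
   vertex 2.4 1.3 0.1
  endloop
 endfacet
 facet normal -0.519 0.722 -0.458
  outer loop
   vertex 2.0 1.9 1.5
   vertex 3.4 2.4 0.7
   vertex 2.4 1.3 0.1
  endloop
 endfacet
 facet normal -0.457 0.847 -0.271
  outer loop
   vertex 2.0 1.9 1.5
   vertex 2.2 2.2 2.1
   vertex 3.4 2.4 0.7
  endloop
 endfacet
 facet normal -0.710 0.551 -0.439
  outer loop
   vertex 2.0 1.9 1.5
   vertex 2.4 1.3 0.1
   vertex 0.5 1.4 3.3
  endloop
 endfacet
 facet normal -0.540 0.811 -0.225
  outer loop
   vertex 2.0 1.9 1.5
   vertex 0.5 1.4 3.3
   vertex 2.2 2.2 2.1
  endloop
 endfacet
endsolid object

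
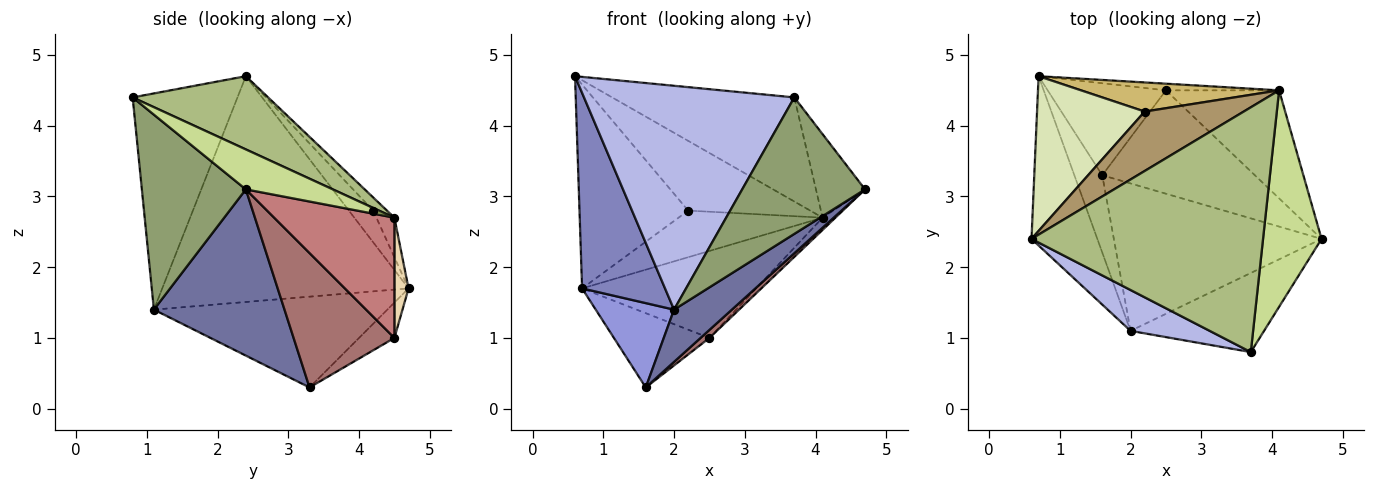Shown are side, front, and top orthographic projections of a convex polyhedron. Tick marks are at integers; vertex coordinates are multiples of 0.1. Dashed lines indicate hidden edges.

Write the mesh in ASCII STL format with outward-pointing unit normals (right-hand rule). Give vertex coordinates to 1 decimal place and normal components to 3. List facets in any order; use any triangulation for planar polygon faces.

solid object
 facet normal 0.602 -0.267 -0.752
  outer loop
   vertex 2.0 1.1 1.4
   vertex 1.6 3.3 0.3
   vertex 4.7 2.4 3.1
  endloop
 endfacet
 facet normal -0.913 -0.308 -0.266
  outer loop
   vertex 2.0 1.1 1.4
   vertex 0.6 2.4 4.7
   vertex 0.7 4.7 1.7
  endloop
 endfacet
 facet normal -0.910 -0.305 -0.280
  outer loop
   vertex 2.0 1.1 1.4
   vertex 0.7 4.7 1.7
   vertex 1.6 3.3 0.3
  endloop
 endfacet
 facet normal -0.440 -0.883 0.161
  outer loop
   vertex 3.7 0.8 4.4
   vertex 0.6 2.4 4.7
   vertex 2.0 1.1 1.4
  endloop
 endfacet
 facet normal 0.591 -0.698 -0.405
  outer loop
   vertex 3.7 0.8 4.4
   vertex 2.0 1.1 1.4
   vertex 4.7 2.4 3.1
  endloop
 endfacet
 facet normal 0.279 0.376 0.884
  outer loop
   vertex 3.7 0.8 4.4
   vertex 4.1 4.5 2.7
   vertex 0.6 2.4 4.7
  endloop
 endfacet
 facet normal 0.537 0.303 0.787
  outer loop
   vertex 3.7 0.8 4.4
   vertex 4.7 2.4 3.1
   vertex 4.1 4.5 2.7
  endloop
 endfacet
 facet normal -0.175 0.784 0.595
  outer loop
   vertex 2.2 4.2 2.8
   vertex 0.7 4.7 1.7
   vertex 0.6 2.4 4.7
  endloop
 endfacet
 facet normal -0.086 0.758 0.646
  outer loop
   vertex 2.2 4.2 2.8
   vertex 0.6 2.4 4.7
   vertex 4.1 4.5 2.7
  endloop
 endfacet
 facet normal -0.105 0.843 0.527
  outer loop
   vertex 2.2 4.2 2.8
   vertex 4.1 4.5 2.7
   vertex 0.7 4.7 1.7
  endloop
 endfacet
 facet normal -0.227 0.612 -0.758
  outer loop
   vertex 2.5 4.5 1.0
   vertex 1.6 3.3 0.3
   vertex 0.7 4.7 1.7
  endloop
 endfacet
 facet normal 0.081 0.994 -0.076
  outer loop
   vertex 2.5 4.5 1.0
   vertex 0.7 4.7 1.7
   vertex 4.1 4.5 2.7
  endloop
 endfacet
 facet normal 0.660 -0.058 -0.749
  outer loop
   vertex 2.5 4.5 1.0
   vertex 4.7 2.4 3.1
   vertex 1.6 3.3 0.3
  endloop
 endfacet
 facet normal 0.726 0.077 -0.683
  outer loop
   vertex 2.5 4.5 1.0
   vertex 4.1 4.5 2.7
   vertex 4.7 2.4 3.1
  endloop
 endfacet
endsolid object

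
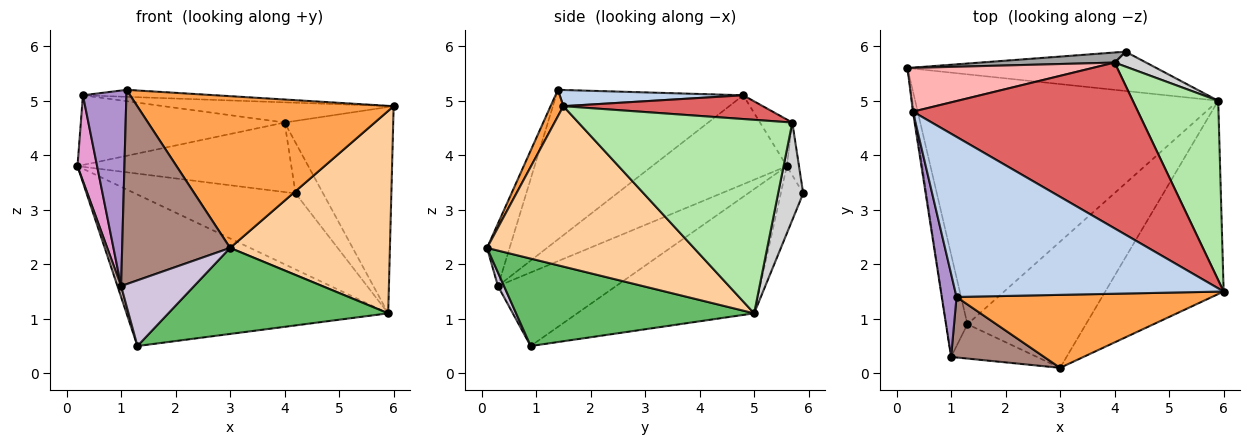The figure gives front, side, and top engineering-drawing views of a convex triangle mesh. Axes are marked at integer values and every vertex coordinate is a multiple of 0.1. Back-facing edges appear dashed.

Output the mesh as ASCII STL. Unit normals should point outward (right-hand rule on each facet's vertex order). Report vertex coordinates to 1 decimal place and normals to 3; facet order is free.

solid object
 facet normal -0.331 0.489 -0.807
  outer loop
   vertex 5.9 5.0 1.1
   vertex 1.3 0.9 0.5
   vertex 0.2 5.6 3.8
  endloop
 endfacet
 facet normal 0.060 0.043 0.997
  outer loop
   vertex 0.3 4.8 5.1
   vertex 1.1 1.4 5.2
   vertex 6.0 1.5 4.9
  endloop
 endfacet
 facet normal 0.045 -0.900 0.433
  outer loop
   vertex 3.0 0.1 2.3
   vertex 6.0 1.5 4.9
   vertex 1.1 1.4 5.2
  endloop
 endfacet
 facet normal 0.683 -0.528 -0.504
  outer loop
   vertex 3.0 0.1 2.3
   vertex 5.9 5.0 1.1
   vertex 6.0 1.5 4.9
  endloop
 endfacet
 facet normal 0.521 -0.481 -0.705
  outer loop
   vertex 3.0 0.1 2.3
   vertex 1.3 0.9 0.5
   vertex 5.9 5.0 1.1
  endloop
 endfacet
 facet normal 0.830 0.421 0.366
  outer loop
   vertex 4.0 5.7 4.6
   vertex 6.0 1.5 4.9
   vertex 5.9 5.0 1.1
  endloop
 endfacet
 facet normal 0.104 0.120 0.987
  outer loop
   vertex 4.0 5.7 4.6
   vertex 0.3 4.8 5.1
   vertex 6.0 1.5 4.9
  endloop
 endfacet
 facet normal -0.133 0.839 0.527
  outer loop
   vertex 4.0 5.7 4.6
   vertex 0.2 5.6 3.8
   vertex 0.3 4.8 5.1
  endloop
 endfacet
 facet normal -0.970 -0.225 0.096
  outer loop
   vertex 1.0 0.3 1.6
   vertex 1.1 1.4 5.2
   vertex 0.3 4.8 5.1
  endloop
 endfacet
 facet normal 0.073 -0.884 -0.462
  outer loop
   vertex 1.0 0.3 1.6
   vertex 1.3 0.9 0.5
   vertex 3.0 0.1 2.3
  endloop
 endfacet
 facet normal -0.196 -0.936 0.292
  outer loop
   vertex 1.0 0.3 1.6
   vertex 3.0 0.1 2.3
   vertex 1.1 1.4 5.2
  endloop
 endfacet
 facet normal -0.960 -0.030 -0.278
  outer loop
   vertex 1.0 0.3 1.6
   vertex 0.2 5.6 3.8
   vertex 1.3 0.9 0.5
  endloop
 endfacet
 facet normal -0.989 -0.144 -0.013
  outer loop
   vertex 1.0 0.3 1.6
   vertex 0.3 4.8 5.1
   vertex 0.2 5.6 3.8
  endloop
 endfacet
 facet normal -0.123 0.882 -0.456
  outer loop
   vertex 4.2 5.9 3.3
   vertex 5.9 5.0 1.1
   vertex 0.2 5.6 3.8
  endloop
 endfacet
 facet normal -0.056 0.988 0.143
  outer loop
   vertex 4.2 5.9 3.3
   vertex 0.2 5.6 3.8
   vertex 4.0 5.7 4.6
  endloop
 endfacet
 facet normal 0.658 0.723 0.212
  outer loop
   vertex 4.2 5.9 3.3
   vertex 4.0 5.7 4.6
   vertex 5.9 5.0 1.1
  endloop
 endfacet
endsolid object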